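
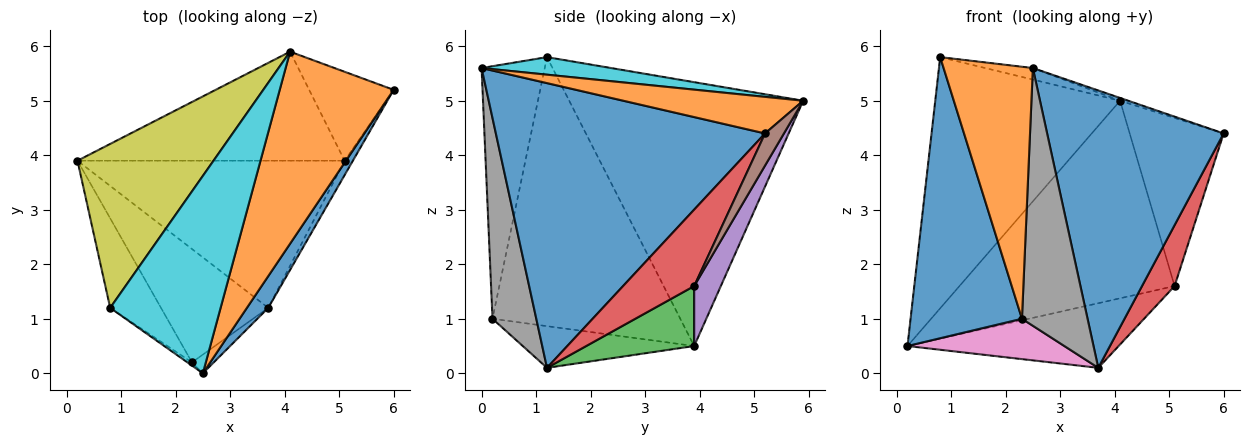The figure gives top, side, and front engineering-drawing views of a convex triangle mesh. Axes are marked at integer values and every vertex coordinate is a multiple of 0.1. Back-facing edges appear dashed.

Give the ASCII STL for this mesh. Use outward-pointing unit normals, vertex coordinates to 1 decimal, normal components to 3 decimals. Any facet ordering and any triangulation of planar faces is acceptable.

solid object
 facet normal 0.835 -0.547 0.063
  outer loop
   vertex 3.7 1.2 0.1
   vertex 6.0 5.2 4.4
   vertex 2.5 0.0 5.6
  endloop
 endfacet
 facet normal 0.306 0.014 0.952
  outer loop
   vertex 4.1 5.9 5.0
   vertex 2.5 0.0 5.6
   vertex 6.0 5.2 4.4
  endloop
 endfacet
 facet normal 0.201 0.394 -0.897
  outer loop
   vertex 5.1 3.9 1.6
   vertex 3.7 1.2 0.1
   vertex 0.2 3.9 0.5
  endloop
 endfacet
 facet normal 0.905 -0.414 -0.098
  outer loop
   vertex 5.1 3.9 1.6
   vertex 6.0 5.2 4.4
   vertex 3.7 1.2 0.1
  endloop
 endfacet
 facet normal 0.108 0.870 -0.480
  outer loop
   vertex 5.1 3.9 1.6
   vertex 0.2 3.9 0.5
   vertex 4.1 5.9 5.0
  endloop
 endfacet
 facet normal 0.175 0.870 -0.460
  outer loop
   vertex 5.1 3.9 1.6
   vertex 4.1 5.9 5.0
   vertex 6.0 5.2 4.4
  endloop
 endfacet
 facet normal -0.344 -0.315 -0.885
  outer loop
   vertex 2.3 0.2 1.0
   vertex 0.2 3.9 0.5
   vertex 3.7 1.2 0.1
  endloop
 endfacet
 facet normal 0.554 -0.830 -0.060
  outer loop
   vertex 2.3 0.2 1.0
   vertex 3.7 1.2 0.1
   vertex 2.5 0.0 5.6
  endloop
 endfacet
 facet normal -0.727 0.575 0.375
  outer loop
   vertex 0.8 1.2 5.8
   vertex 4.1 5.9 5.0
   vertex 0.2 3.9 0.5
  endloop
 endfacet
 facet normal 0.157 0.058 0.986
  outer loop
   vertex 0.8 1.2 5.8
   vertex 2.5 0.0 5.6
   vertex 4.1 5.9 5.0
  endloop
 endfacet
 facet normal -0.849 -0.504 -0.160
  outer loop
   vertex 0.8 1.2 5.8
   vertex 0.2 3.9 0.5
   vertex 2.3 0.2 1.0
  endloop
 endfacet
 facet normal -0.577 -0.816 -0.010
  outer loop
   vertex 0.8 1.2 5.8
   vertex 2.3 0.2 1.0
   vertex 2.5 0.0 5.6
  endloop
 endfacet
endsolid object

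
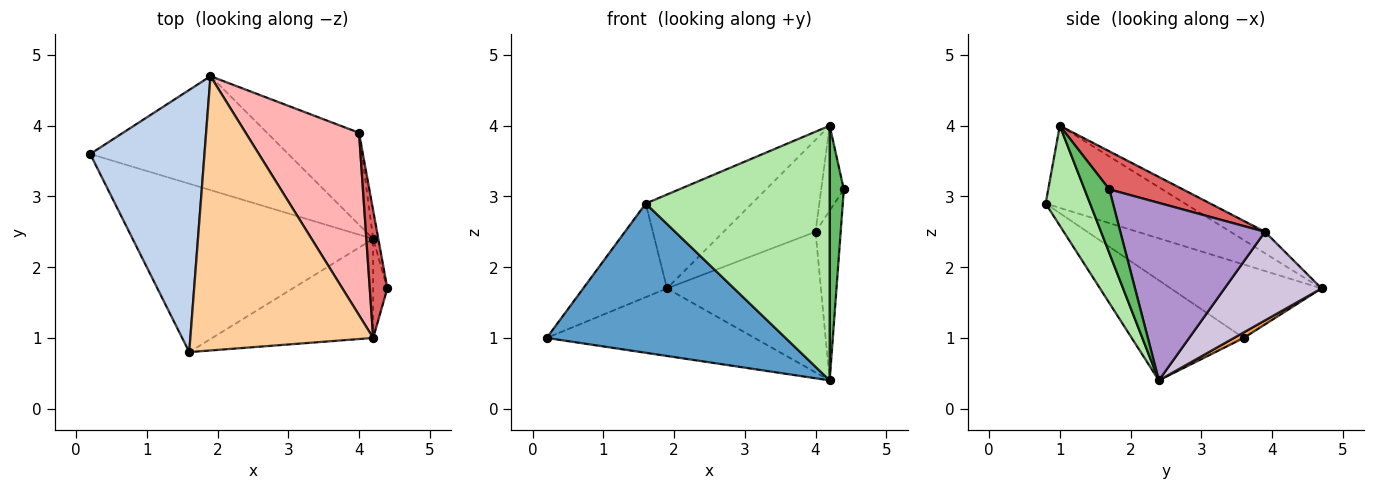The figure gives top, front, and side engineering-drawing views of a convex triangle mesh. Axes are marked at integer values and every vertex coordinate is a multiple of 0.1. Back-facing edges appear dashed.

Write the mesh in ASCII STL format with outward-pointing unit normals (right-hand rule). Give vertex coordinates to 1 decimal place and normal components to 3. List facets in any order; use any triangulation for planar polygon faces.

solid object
 facet normal -0.297 -0.633 -0.714
  outer loop
   vertex 4.2 2.4 0.4
   vertex 1.6 0.8 2.9
   vertex 0.2 3.6 1.0
  endloop
 endfacet
 facet normal -0.518 0.288 0.806
  outer loop
   vertex 1.9 4.7 1.7
   vertex 0.2 3.6 1.0
   vertex 1.6 0.8 2.9
  endloop
 endfacet
 facet normal 0.024 0.510 -0.860
  outer loop
   vertex 1.9 4.7 1.7
   vertex 4.2 2.4 0.4
   vertex 0.2 3.6 1.0
  endloop
 endfacet
 facet normal -0.391 0.298 0.871
  outer loop
   vertex 4.2 1.0 4.0
   vertex 1.9 4.7 1.7
   vertex 1.6 0.8 2.9
  endloop
 endfacet
 facet normal 0.853 -0.487 -0.189
  outer loop
   vertex 4.2 1.0 4.0
   vertex 4.2 2.4 0.4
   vertex 4.4 1.7 3.1
  endloop
 endfacet
 facet normal 0.220 -0.909 -0.354
  outer loop
   vertex 4.2 1.0 4.0
   vertex 1.6 0.8 2.9
   vertex 4.2 2.4 0.4
  endloop
 endfacet
 facet normal 0.874 0.269 0.404
  outer loop
   vertex 4.0 3.9 2.5
   vertex 4.2 1.0 4.0
   vertex 4.4 1.7 3.1
  endloop
 endfacet
 facet normal -0.166 0.444 0.880
  outer loop
   vertex 4.0 3.9 2.5
   vertex 1.9 4.7 1.7
   vertex 4.2 1.0 4.0
  endloop
 endfacet
 facet normal 0.985 0.171 -0.029
  outer loop
   vertex 4.0 3.9 2.5
   vertex 4.4 1.7 3.1
   vertex 4.2 2.4 0.4
  endloop
 endfacet
 facet normal 0.466 0.740 -0.484
  outer loop
   vertex 4.0 3.9 2.5
   vertex 4.2 2.4 0.4
   vertex 1.9 4.7 1.7
  endloop
 endfacet
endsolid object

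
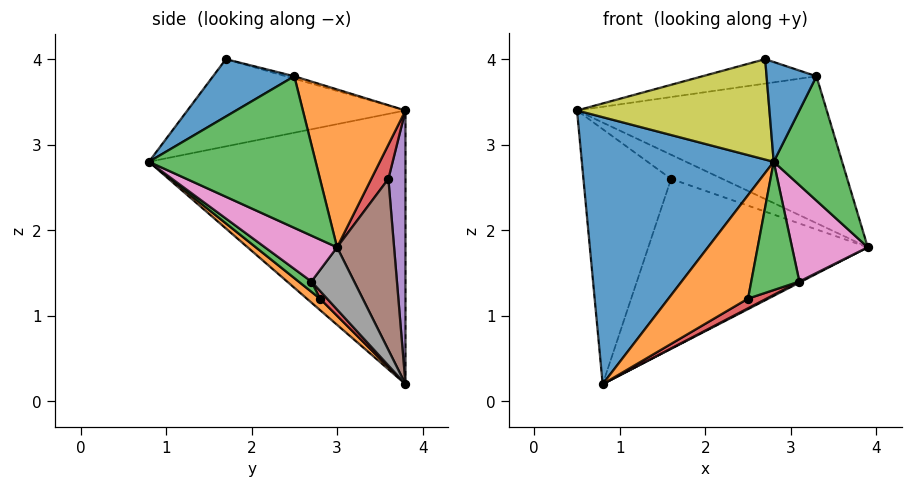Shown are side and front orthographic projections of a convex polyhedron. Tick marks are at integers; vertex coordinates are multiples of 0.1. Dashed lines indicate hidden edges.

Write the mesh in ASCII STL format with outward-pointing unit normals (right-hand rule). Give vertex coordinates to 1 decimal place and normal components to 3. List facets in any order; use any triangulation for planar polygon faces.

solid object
 facet normal -0.799 -0.597 -0.075
  outer loop
   vertex 0.8 3.8 0.2
   vertex 2.8 0.8 2.8
   vertex 0.5 3.8 3.4
  endloop
 endfacet
 facet normal 0.359 0.874 0.326
  outer loop
   vertex 3.3 2.5 3.8
   vertex 3.9 3.0 1.8
   vertex 0.5 3.8 3.4
  endloop
 endfacet
 facet normal 0.910 -0.373 0.180
  outer loop
   vertex 3.3 2.5 3.8
   vertex 2.8 0.8 2.8
   vertex 3.9 3.0 1.8
  endloop
 endfacet
 facet normal 0.310 0.931 0.194
  outer loop
   vertex 1.6 3.6 2.6
   vertex 0.5 3.8 3.4
   vertex 3.9 3.0 1.8
  endloop
 endfacet
 facet normal 0.191 0.981 0.018
  outer loop
   vertex 1.6 3.6 2.6
   vertex 0.8 3.8 0.2
   vertex 0.5 3.8 3.4
  endloop
 endfacet
 facet normal 0.251 0.968 -0.003
  outer loop
   vertex 1.6 3.6 2.6
   vertex 3.9 3.0 1.8
   vertex 0.8 3.8 0.2
  endloop
 endfacet
 facet normal 0.529 -0.556 -0.641
  outer loop
   vertex 3.1 2.7 1.4
   vertex 3.9 3.0 1.8
   vertex 2.8 0.8 2.8
  endloop
 endfacet
 facet normal 0.454 -0.023 -0.891
  outer loop
   vertex 3.1 2.7 1.4
   vertex 0.8 3.8 0.2
   vertex 3.9 3.0 1.8
  endloop
 endfacet
 facet normal -0.688 -0.607 0.398
  outer loop
   vertex 2.7 1.7 4.0
   vertex 0.5 3.8 3.4
   vertex 2.8 0.8 2.8
  endloop
 endfacet
 facet normal -0.019 0.256 0.966
  outer loop
   vertex 2.7 1.7 4.0
   vertex 3.3 2.5 3.8
   vertex 0.5 3.8 3.4
  endloop
 endfacet
 facet normal 0.773 -0.475 0.420
  outer loop
   vertex 2.7 1.7 4.0
   vertex 2.8 0.8 2.8
   vertex 3.3 2.5 3.8
  endloop
 endfacet
 facet normal 0.101 -0.612 -0.784
  outer loop
   vertex 2.5 2.8 1.2
   vertex 2.8 0.8 2.8
   vertex 0.8 3.8 0.2
  endloop
 endfacet
 facet normal 0.160 -0.602 -0.782
  outer loop
   vertex 2.5 2.8 1.2
   vertex 3.1 2.7 1.4
   vertex 2.8 0.8 2.8
  endloop
 endfacet
 facet normal 0.195 -0.507 -0.839
  outer loop
   vertex 2.5 2.8 1.2
   vertex 0.8 3.8 0.2
   vertex 3.1 2.7 1.4
  endloop
 endfacet
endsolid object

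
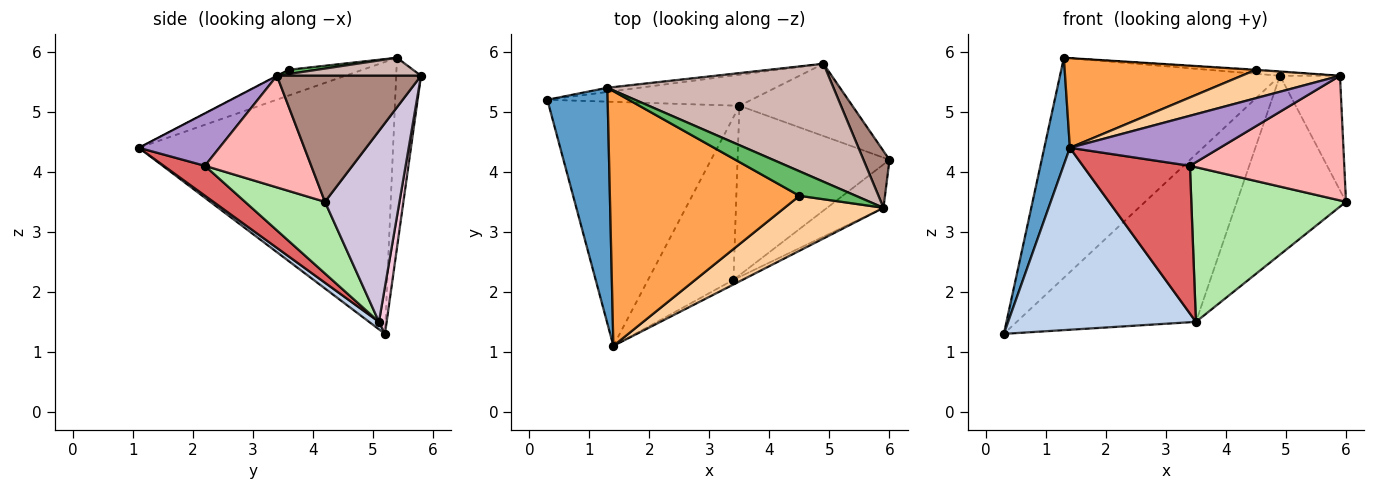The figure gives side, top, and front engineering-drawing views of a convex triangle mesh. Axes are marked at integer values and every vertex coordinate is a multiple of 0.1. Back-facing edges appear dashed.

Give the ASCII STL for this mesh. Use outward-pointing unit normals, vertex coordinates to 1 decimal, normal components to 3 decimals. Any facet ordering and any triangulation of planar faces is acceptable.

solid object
 facet normal -0.972 -0.098 0.215
  outer loop
   vertex 1.3 5.4 5.9
   vertex 0.3 5.2 1.3
   vertex 1.4 1.1 4.4
  endloop
 endfacet
 facet normal 0.031 -0.597 -0.801
  outer loop
   vertex 3.5 5.1 1.5
   vertex 1.4 1.1 4.4
   vertex 0.3 5.2 1.3
  endloop
 endfacet
 facet normal -0.127 -0.329 0.936
  outer loop
   vertex 4.5 3.6 5.7
   vertex 1.3 5.4 5.9
   vertex 1.4 1.1 4.4
  endloop
 endfacet
 facet normal -0.002 -0.459 0.888
  outer loop
   vertex 4.5 3.6 5.7
   vertex 1.4 1.1 4.4
   vertex 5.9 3.4 5.6
  endloop
 endfacet
 facet normal 0.074 0.021 0.997
  outer loop
   vertex 4.5 3.6 5.7
   vertex 5.9 3.4 5.6
   vertex 1.3 5.4 5.9
  endloop
 endfacet
 facet normal 0.329 -0.637 -0.698
  outer loop
   vertex 3.4 2.2 4.1
   vertex 3.5 5.1 1.5
   vertex 6.0 4.2 3.5
  endloop
 endfacet
 facet normal 0.251 -0.651 -0.717
  outer loop
   vertex 3.4 2.2 4.1
   vertex 1.4 1.1 4.4
   vertex 3.5 5.1 1.5
  endloop
 endfacet
 facet normal 0.545 -0.792 -0.276
  outer loop
   vertex 3.4 2.2 4.1
   vertex 6.0 4.2 3.5
   vertex 5.9 3.4 5.6
  endloop
 endfacet
 facet normal 0.471 -0.878 -0.082
  outer loop
   vertex 3.4 2.2 4.1
   vertex 5.9 3.4 5.6
   vertex 1.4 1.1 4.4
  endloop
 endfacet
 facet normal 0.535 0.783 -0.316
  outer loop
   vertex 4.9 5.8 5.6
   vertex 6.0 4.2 3.5
   vertex 3.5 5.1 1.5
  endloop
 endfacet
 facet normal 0.907 0.378 0.187
  outer loop
   vertex 4.9 5.8 5.6
   vertex 5.9 3.4 5.6
   vertex 6.0 4.2 3.5
  endloop
 endfacet
 facet normal 0.079 0.033 0.996
  outer loop
   vertex 4.9 5.8 5.6
   vertex 1.3 5.4 5.9
   vertex 5.9 3.4 5.6
  endloop
 endfacet
 facet normal -0.112 0.994 -0.019
  outer loop
   vertex 4.9 5.8 5.6
   vertex 0.3 5.2 1.3
   vertex 1.3 5.4 5.9
  endloop
 endfacet
 facet normal 0.042 0.982 -0.182
  outer loop
   vertex 4.9 5.8 5.6
   vertex 3.5 5.1 1.5
   vertex 0.3 5.2 1.3
  endloop
 endfacet
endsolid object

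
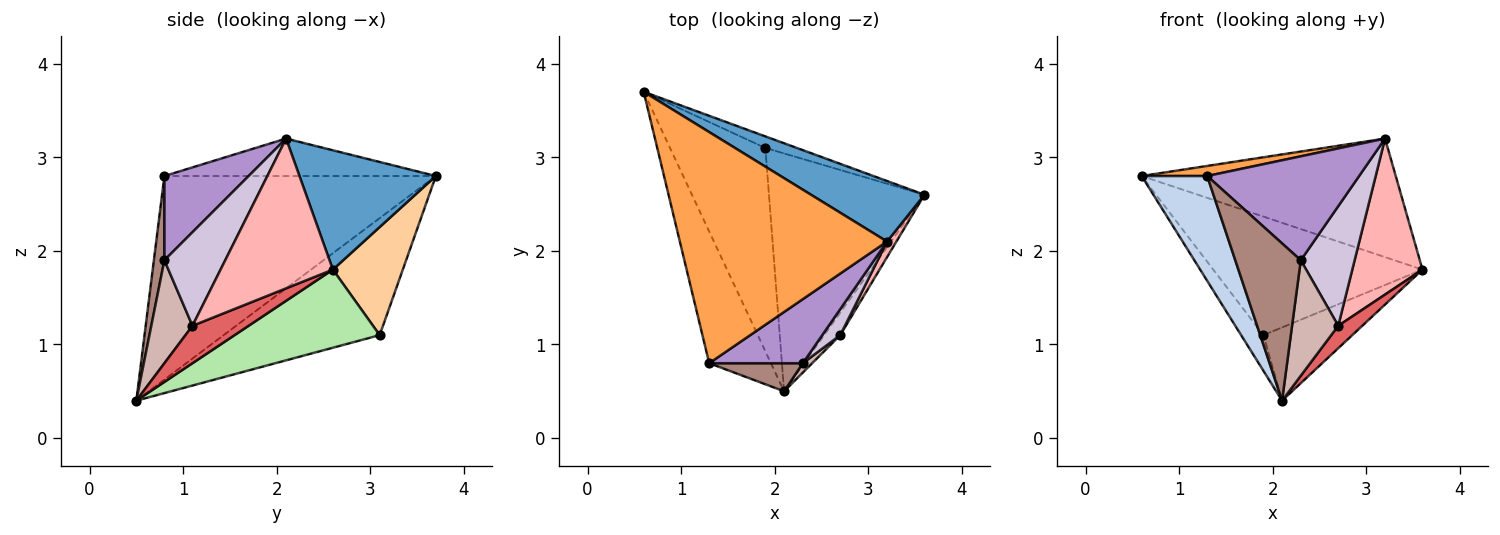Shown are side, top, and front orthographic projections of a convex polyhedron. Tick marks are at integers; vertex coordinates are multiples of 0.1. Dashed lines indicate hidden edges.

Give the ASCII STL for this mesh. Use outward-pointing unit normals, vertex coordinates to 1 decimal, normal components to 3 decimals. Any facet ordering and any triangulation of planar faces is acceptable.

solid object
 facet normal 0.431 0.804 0.410
  outer loop
   vertex 3.2 2.1 3.2
   vertex 3.6 2.6 1.8
   vertex 0.6 3.7 2.8
  endloop
 endfacet
 facet normal -0.932 -0.225 -0.283
  outer loop
   vertex 1.3 0.8 2.8
   vertex 0.6 3.7 2.8
   vertex 2.1 0.5 0.4
  endloop
 endfacet
 facet normal -0.178 -0.043 0.983
  outer loop
   vertex 1.3 0.8 2.8
   vertex 3.2 2.1 3.2
   vertex 0.6 3.7 2.8
  endloop
 endfacet
 facet normal 0.316 0.944 -0.092
  outer loop
   vertex 1.9 3.1 1.1
   vertex 0.6 3.7 2.8
   vertex 3.6 2.6 1.8
  endloop
 endfacet
 facet normal -0.770 0.110 -0.628
  outer loop
   vertex 1.9 3.1 1.1
   vertex 2.1 0.5 0.4
   vertex 0.6 3.7 2.8
  endloop
 endfacet
 facet normal 0.433 0.265 -0.862
  outer loop
   vertex 1.9 3.1 1.1
   vertex 3.6 2.6 1.8
   vertex 2.1 0.5 0.4
  endloop
 endfacet
 facet normal 0.855 -0.367 -0.367
  outer loop
   vertex 2.7 1.1 1.2
   vertex 2.1 0.5 0.4
   vertex 3.6 2.6 1.8
  endloop
 endfacet
 facet normal 0.847 -0.529 0.053
  outer loop
   vertex 2.7 1.1 1.2
   vertex 3.6 2.6 1.8
   vertex 3.2 2.1 3.2
  endloop
 endfacet
 facet normal 0.427 -0.770 0.474
  outer loop
   vertex 2.3 0.8 1.9
   vertex 3.2 2.1 3.2
   vertex 1.3 0.8 2.8
  endloop
 endfacet
 facet normal 0.741 -0.656 0.143
  outer loop
   vertex 2.3 0.8 1.9
   vertex 2.7 1.1 1.2
   vertex 3.2 2.1 3.2
  endloop
 endfacet
 facet normal 0.156 -0.972 0.174
  outer loop
   vertex 2.3 0.8 1.9
   vertex 1.3 0.8 2.8
   vertex 2.1 0.5 0.4
  endloop
 endfacet
 facet normal 0.664 -0.745 0.060
  outer loop
   vertex 2.3 0.8 1.9
   vertex 2.1 0.5 0.4
   vertex 2.7 1.1 1.2
  endloop
 endfacet
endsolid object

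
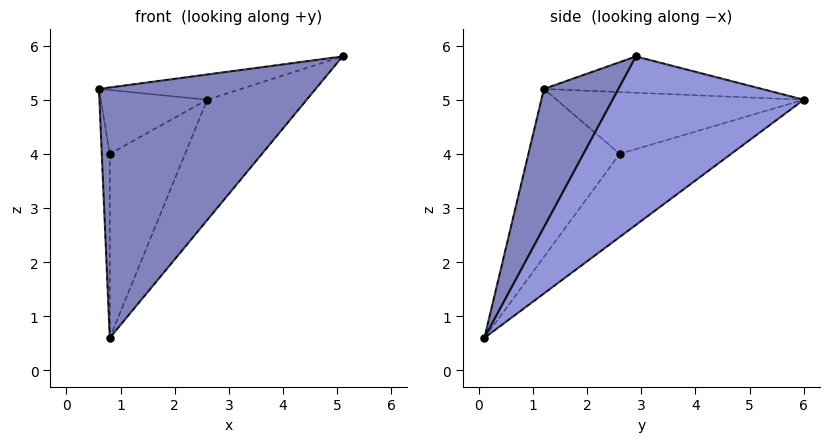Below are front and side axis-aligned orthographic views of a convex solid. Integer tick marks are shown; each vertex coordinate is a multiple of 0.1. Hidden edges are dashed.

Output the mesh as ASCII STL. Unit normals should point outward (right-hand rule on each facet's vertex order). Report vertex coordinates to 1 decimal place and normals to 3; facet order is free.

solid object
 facet normal -0.173 0.113 0.978
  outer loop
   vertex 2.6 6.0 5.0
   vertex 0.6 1.2 5.2
   vertex 5.1 2.9 5.8
  endloop
 endfacet
 facet normal 0.316 -0.919 0.234
  outer loop
   vertex 0.8 0.1 0.6
   vertex 5.1 2.9 5.8
   vertex 0.6 1.2 5.2
  endloop
 endfacet
 facet normal 0.633 0.330 -0.701
  outer loop
   vertex 0.8 0.1 0.6
   vertex 2.6 6.0 5.0
   vertex 5.1 2.9 5.8
  endloop
 endfacet
 facet normal -0.878 0.378 0.295
  outer loop
   vertex 0.8 2.6 4.0
   vertex 0.6 1.2 5.2
   vertex 2.6 6.0 5.0
  endloop
 endfacet
 facet normal -0.994 0.087 -0.064
  outer loop
   vertex 0.8 2.6 4.0
   vertex 0.8 0.1 0.6
   vertex 0.6 1.2 5.2
  endloop
 endfacet
 facet normal -0.766 0.518 -0.381
  outer loop
   vertex 0.8 2.6 4.0
   vertex 2.6 6.0 5.0
   vertex 0.8 0.1 0.6
  endloop
 endfacet
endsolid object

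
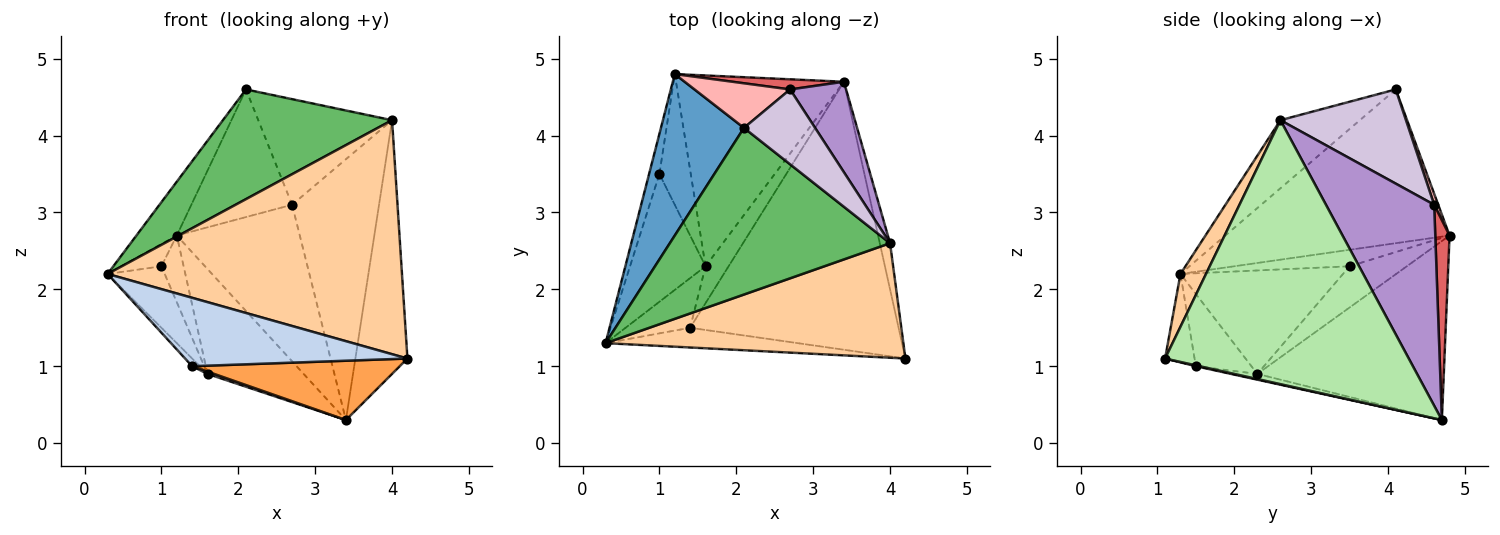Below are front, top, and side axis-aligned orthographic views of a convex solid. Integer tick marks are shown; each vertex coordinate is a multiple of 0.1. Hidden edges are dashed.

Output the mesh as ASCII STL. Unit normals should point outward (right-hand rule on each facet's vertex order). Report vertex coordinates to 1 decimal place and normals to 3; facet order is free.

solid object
 facet normal -0.869 0.156 0.469
  outer loop
   vertex 1.2 4.8 2.7
   vertex 0.3 1.3 2.2
   vertex 2.1 4.1 4.6
  endloop
 endfacet
 facet normal -0.126 -0.953 -0.275
  outer loop
   vertex 1.4 1.5 1.0
   vertex 4.2 1.1 1.1
   vertex 0.3 1.3 2.2
  endloop
 endfacet
 facet normal 0.004 -0.216 -0.976
  outer loop
   vertex 1.4 1.5 1.0
   vertex 3.4 4.7 0.3
   vertex 4.2 1.1 1.1
  endloop
 endfacet
 facet normal 0.078 -0.895 0.438
  outer loop
   vertex 4.0 2.6 4.2
   vertex 0.3 1.3 2.2
   vertex 4.2 1.1 1.1
  endloop
 endfacet
 facet normal -0.250 -0.532 0.809
  outer loop
   vertex 4.0 2.6 4.2
   vertex 2.1 4.1 4.6
   vertex 0.3 1.3 2.2
  endloop
 endfacet
 facet normal 0.977 0.209 -0.038
  outer loop
   vertex 4.0 2.6 4.2
   vertex 4.2 1.1 1.1
   vertex 3.4 4.7 0.3
  endloop
 endfacet
 facet normal 0.115 0.991 0.064
  outer loop
   vertex 2.7 4.6 3.1
   vertex 3.4 4.7 0.3
   vertex 1.2 4.8 2.7
  endloop
 endfacet
 facet normal 0.038 0.943 0.330
  outer loop
   vertex 2.7 4.6 3.1
   vertex 1.2 4.8 2.7
   vertex 2.1 4.1 4.6
  endloop
 endfacet
 facet normal 0.762 0.612 0.212
  outer loop
   vertex 2.7 4.6 3.1
   vertex 4.0 2.6 4.2
   vertex 3.4 4.7 0.3
  endloop
 endfacet
 facet normal 0.608 0.648 0.459
  outer loop
   vertex 2.7 4.6 3.1
   vertex 2.1 4.1 4.6
   vertex 4.0 2.6 4.2
  endloop
 endfacet
 facet normal -0.683 0.352 -0.640
  outer loop
   vertex 1.6 2.3 0.9
   vertex 1.2 4.8 2.7
   vertex 3.4 4.7 0.3
  endloop
 endfacet
 facet normal -0.242 -0.061 -0.968
  outer loop
   vertex 1.6 2.3 0.9
   vertex 3.4 4.7 0.3
   vertex 1.4 1.5 1.0
  endloop
 endfacet
 facet normal -0.742 0.103 -0.663
  outer loop
   vertex 1.6 2.3 0.9
   vertex 1.4 1.5 1.0
   vertex 0.3 1.3 2.2
  endloop
 endfacet
 facet normal -0.813 0.282 -0.509
  outer loop
   vertex 1.0 3.5 2.3
   vertex 0.3 1.3 2.2
   vertex 1.2 4.8 2.7
  endloop
 endfacet
 facet normal -0.777 0.273 -0.567
  outer loop
   vertex 1.0 3.5 2.3
   vertex 1.6 2.3 0.9
   vertex 0.3 1.3 2.2
  endloop
 endfacet
 facet normal -0.760 0.295 -0.579
  outer loop
   vertex 1.0 3.5 2.3
   vertex 1.2 4.8 2.7
   vertex 1.6 2.3 0.9
  endloop
 endfacet
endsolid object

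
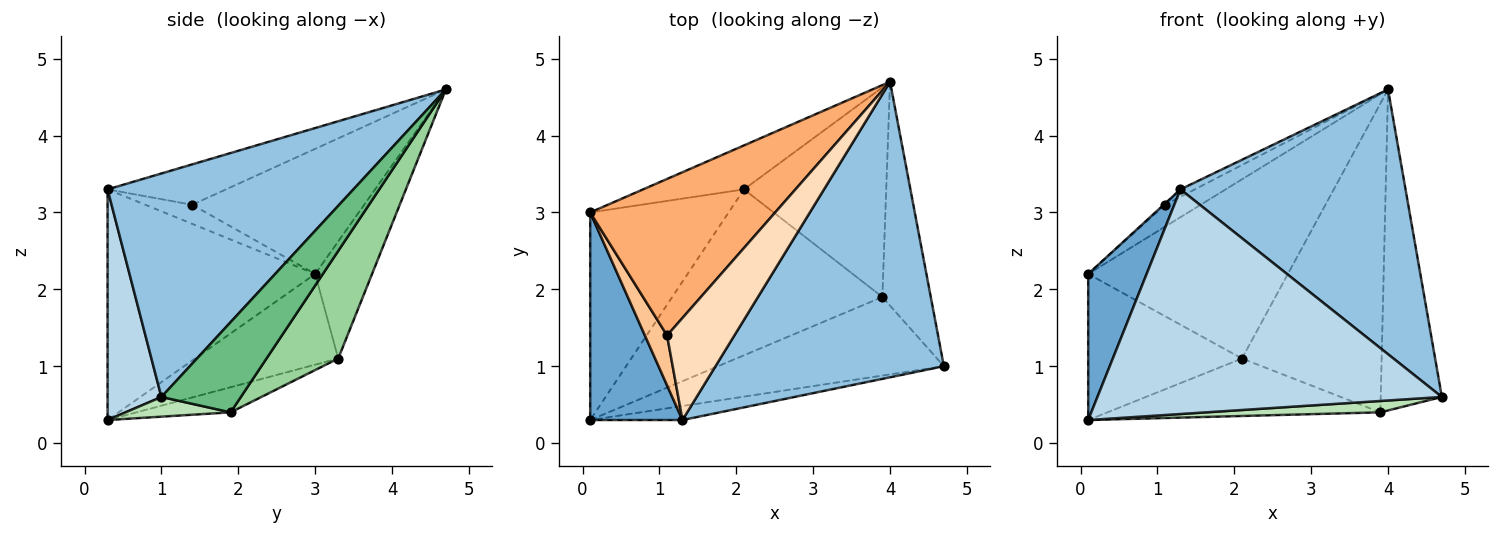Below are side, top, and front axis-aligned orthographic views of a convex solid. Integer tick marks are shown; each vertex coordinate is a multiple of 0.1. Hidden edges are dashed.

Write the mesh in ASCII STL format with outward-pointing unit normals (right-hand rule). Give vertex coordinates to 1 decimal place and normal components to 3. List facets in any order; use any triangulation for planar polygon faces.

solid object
 facet normal -0.898 -0.253 0.359
  outer loop
   vertex 1.3 0.3 3.3
   vertex 0.1 3.0 2.2
   vertex 0.1 0.3 0.3
  endloop
 endfacet
 facet normal 0.589 -0.539 0.602
  outer loop
   vertex 1.3 0.3 3.3
   vertex 4.7 1.0 0.6
   vertex 4.0 4.7 4.6
  endloop
 endfacet
 facet normal 0.154 -0.986 -0.062
  outer loop
   vertex 1.3 0.3 3.3
   vertex 0.1 0.3 0.3
   vertex 4.7 1.0 0.6
  endloop
 endfacet
 facet normal -0.267 0.936 -0.230
  outer loop
   vertex 2.1 3.3 1.1
   vertex 0.1 3.0 2.2
   vertex 4.0 4.7 4.6
  endloop
 endfacet
 facet normal -0.472 0.507 -0.721
  outer loop
   vertex 2.1 3.3 1.1
   vertex 0.1 0.3 0.3
   vertex 0.1 3.0 2.2
  endloop
 endfacet
 facet normal -0.557 0.115 0.823
  outer loop
   vertex 1.1 1.4 3.1
   vertex 4.0 4.7 4.6
   vertex 0.1 3.0 2.2
  endloop
 endfacet
 facet normal -0.651 0.019 0.758
  outer loop
   vertex 1.1 1.4 3.1
   vertex 0.1 3.0 2.2
   vertex 1.3 0.3 3.3
  endloop
 endfacet
 facet normal -0.513 0.062 0.856
  outer loop
   vertex 1.1 1.4 3.1
   vertex 1.3 0.3 3.3
   vertex 4.0 4.7 4.6
  endloop
 endfacet
 facet normal 0.729 0.561 -0.391
  outer loop
   vertex 3.9 1.9 0.4
   vertex 4.0 4.7 4.6
   vertex 4.7 1.0 0.6
  endloop
 endfacet
 facet normal 0.391 0.761 -0.517
  outer loop
   vertex 3.9 1.9 0.4
   vertex 2.1 3.3 1.1
   vertex 4.0 4.7 4.6
  endloop
 endfacet
 facet normal 0.086 -0.143 -0.986
  outer loop
   vertex 3.9 1.9 0.4
   vertex 4.7 1.0 0.6
   vertex 0.1 0.3 0.3
  endloop
 endfacet
 facet normal -0.112 0.325 -0.939
  outer loop
   vertex 3.9 1.9 0.4
   vertex 0.1 0.3 0.3
   vertex 2.1 3.3 1.1
  endloop
 endfacet
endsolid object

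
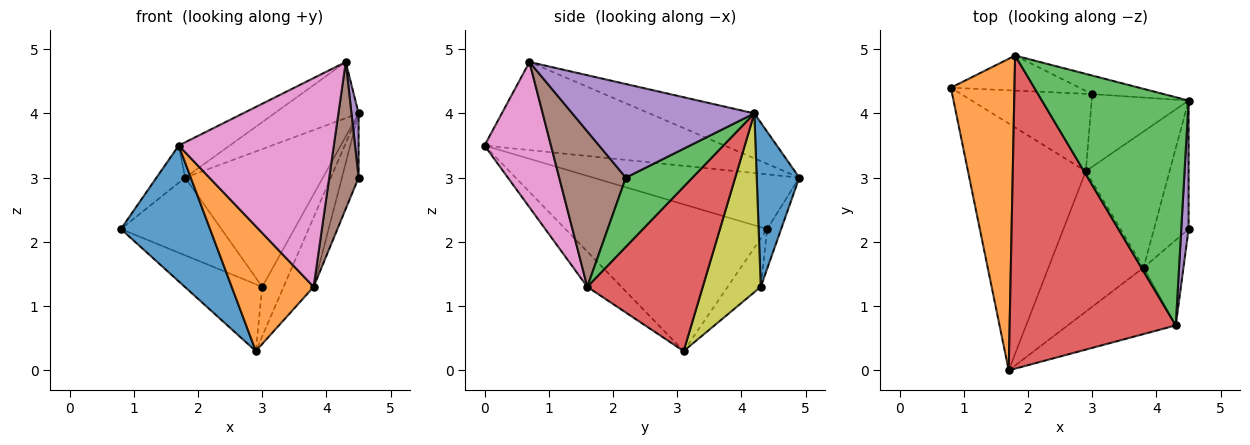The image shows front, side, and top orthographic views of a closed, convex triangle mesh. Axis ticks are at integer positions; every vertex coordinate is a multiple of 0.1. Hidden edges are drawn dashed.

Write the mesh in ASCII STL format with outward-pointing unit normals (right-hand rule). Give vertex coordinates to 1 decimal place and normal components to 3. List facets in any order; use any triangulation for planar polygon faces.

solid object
 facet normal -0.737 -0.326 -0.592
  outer loop
   vertex 2.9 3.1 0.3
   vertex 1.7 0.0 3.5
   vertex 0.8 4.4 2.2
  endloop
 endfacet
 facet normal -0.267 -0.640 -0.720
  outer loop
   vertex 3.8 1.6 1.3
   vertex 1.7 0.0 3.5
   vertex 2.9 3.1 0.3
  endloop
 endfacet
 facet normal 0.873 0.218 -0.436
  outer loop
   vertex 3.8 1.6 1.3
   vertex 4.5 4.2 4.0
   vertex 4.5 2.2 3.0
  endloop
 endfacet
 facet normal 0.868 0.226 -0.442
  outer loop
   vertex 3.8 1.6 1.3
   vertex 2.9 3.1 0.3
   vertex 4.5 4.2 4.0
  endloop
 endfacet
 facet normal 0.996 -0.039 0.078
  outer loop
   vertex 4.3 0.7 4.8
   vertex 4.5 2.2 3.0
   vertex 4.5 4.2 4.0
  endloop
 endfacet
 facet normal 0.891 -0.393 -0.228
  outer loop
   vertex 4.3 0.7 4.8
   vertex 3.8 1.6 1.3
   vertex 4.5 2.2 3.0
  endloop
 endfacet
 facet normal 0.378 -0.882 -0.281
  outer loop
   vertex 4.3 0.7 4.8
   vertex 1.7 0.0 3.5
   vertex 3.8 1.6 1.3
  endloop
 endfacet
 facet normal -0.269 0.630 -0.729
  outer loop
   vertex 3.0 4.3 1.3
   vertex 2.9 3.1 0.3
   vertex 0.8 4.4 2.2
  endloop
 endfacet
 facet normal 0.836 0.308 -0.453
  outer loop
   vertex 3.0 4.3 1.3
   vertex 4.5 4.2 4.0
   vertex 2.9 3.1 0.3
  endloop
 endfacet
 facet normal -0.126 0.904 -0.408
  outer loop
   vertex 1.8 4.9 3.0
   vertex 3.0 4.3 1.3
   vertex 0.8 4.4 2.2
  endloop
 endfacet
 facet normal 0.293 0.948 -0.128
  outer loop
   vertex 1.8 4.9 3.0
   vertex 4.5 4.2 4.0
   vertex 3.0 4.3 1.3
  endloop
 endfacet
 facet normal -0.649 0.090 0.755
  outer loop
   vertex 1.8 4.9 3.0
   vertex 0.8 4.4 2.2
   vertex 1.7 0.0 3.5
  endloop
 endfacet
 facet normal -0.285 0.229 0.931
  outer loop
   vertex 1.8 4.9 3.0
   vertex 4.3 0.7 4.8
   vertex 4.5 4.2 4.0
  endloop
 endfacet
 facet normal -0.466 0.099 0.879
  outer loop
   vertex 1.8 4.9 3.0
   vertex 1.7 0.0 3.5
   vertex 4.3 0.7 4.8
  endloop
 endfacet
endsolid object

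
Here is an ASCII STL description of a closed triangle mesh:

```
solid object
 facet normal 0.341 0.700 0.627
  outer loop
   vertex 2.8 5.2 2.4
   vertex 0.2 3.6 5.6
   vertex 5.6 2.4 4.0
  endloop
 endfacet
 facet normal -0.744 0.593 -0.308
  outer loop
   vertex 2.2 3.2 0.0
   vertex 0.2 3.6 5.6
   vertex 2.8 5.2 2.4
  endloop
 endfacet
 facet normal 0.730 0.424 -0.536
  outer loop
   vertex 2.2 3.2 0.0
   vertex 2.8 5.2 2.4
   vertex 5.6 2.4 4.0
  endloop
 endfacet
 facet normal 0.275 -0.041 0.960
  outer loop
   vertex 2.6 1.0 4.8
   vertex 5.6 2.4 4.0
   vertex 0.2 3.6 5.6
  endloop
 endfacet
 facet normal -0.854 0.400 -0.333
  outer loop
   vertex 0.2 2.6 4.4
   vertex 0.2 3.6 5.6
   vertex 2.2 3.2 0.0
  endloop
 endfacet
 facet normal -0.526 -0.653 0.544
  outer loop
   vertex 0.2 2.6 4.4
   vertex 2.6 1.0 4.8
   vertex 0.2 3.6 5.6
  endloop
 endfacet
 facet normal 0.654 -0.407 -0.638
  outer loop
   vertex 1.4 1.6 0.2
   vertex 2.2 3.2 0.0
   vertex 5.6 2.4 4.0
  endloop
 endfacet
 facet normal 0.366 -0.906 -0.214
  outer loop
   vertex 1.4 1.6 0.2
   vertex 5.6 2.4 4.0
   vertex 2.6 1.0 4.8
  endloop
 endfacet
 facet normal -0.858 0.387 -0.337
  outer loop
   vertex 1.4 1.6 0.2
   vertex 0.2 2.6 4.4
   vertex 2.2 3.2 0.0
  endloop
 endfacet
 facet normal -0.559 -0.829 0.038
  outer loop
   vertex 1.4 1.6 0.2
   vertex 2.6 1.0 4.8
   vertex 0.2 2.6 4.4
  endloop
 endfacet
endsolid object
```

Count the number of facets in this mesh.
10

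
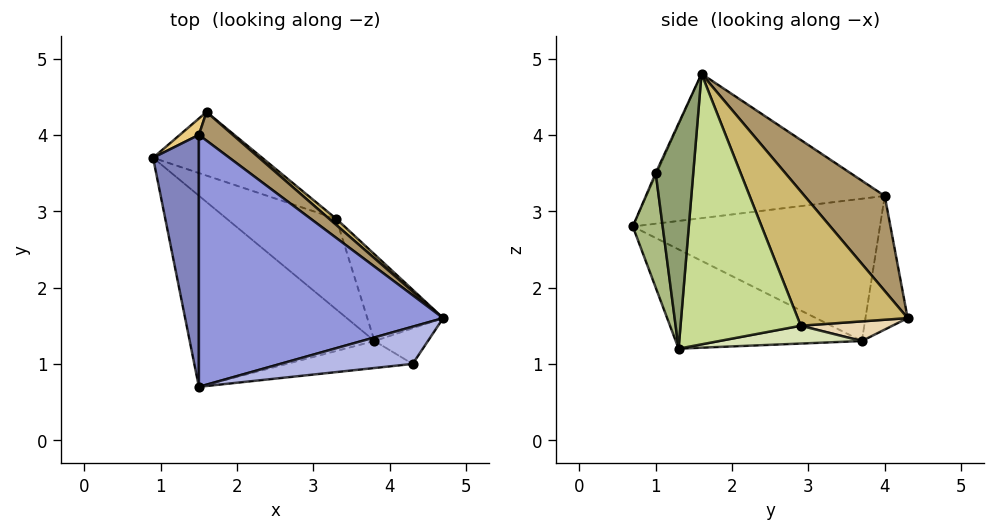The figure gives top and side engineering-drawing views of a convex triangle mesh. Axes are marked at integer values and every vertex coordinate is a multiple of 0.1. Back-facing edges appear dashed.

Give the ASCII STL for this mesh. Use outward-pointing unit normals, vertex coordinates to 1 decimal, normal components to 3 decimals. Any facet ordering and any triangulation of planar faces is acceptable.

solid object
 facet normal -0.417 -0.472 -0.777
  outer loop
   vertex 3.8 1.3 1.2
   vertex 1.5 0.7 2.8
   vertex 0.9 3.7 1.3
  endloop
 endfacet
 facet normal -0.951 -0.037 0.306
  outer loop
   vertex 1.5 4.0 3.2
   vertex 0.9 3.7 1.3
   vertex 1.5 0.7 2.8
  endloop
 endfacet
 facet normal -0.506 -0.104 0.856
  outer loop
   vertex 1.5 4.0 3.2
   vertex 1.5 0.7 2.8
   vertex 4.7 1.6 4.8
  endloop
 endfacet
 facet normal -0.008 -0.907 0.421
  outer loop
   vertex 4.3 1.0 3.5
   vertex 4.7 1.6 4.8
   vertex 1.5 0.7 2.8
  endloop
 endfacet
 facet normal 0.962 -0.147 -0.228
  outer loop
   vertex 4.3 1.0 3.5
   vertex 3.8 1.3 1.2
   vertex 4.7 1.6 4.8
  endloop
 endfacet
 facet normal 0.144 -0.977 -0.159
  outer loop
   vertex 4.3 1.0 3.5
   vertex 1.5 0.7 2.8
   vertex 3.8 1.3 1.2
  endloop
 endfacet
 facet normal 0.908 0.332 -0.255
  outer loop
   vertex 3.3 2.9 1.5
   vertex 4.7 1.6 4.8
   vertex 3.8 1.3 1.2
  endloop
 endfacet
 facet normal 0.156 0.229 -0.961
  outer loop
   vertex 3.3 2.9 1.5
   vertex 3.8 1.3 1.2
   vertex 0.9 3.7 1.3
  endloop
 endfacet
 facet normal 0.527 0.829 0.188
  outer loop
   vertex 1.6 4.3 1.6
   vertex 1.5 4.0 3.2
   vertex 4.7 1.6 4.8
  endloop
 endfacet
 facet normal 0.637 0.771 0.034
  outer loop
   vertex 1.6 4.3 1.6
   vertex 4.7 1.6 4.8
   vertex 3.3 2.9 1.5
  endloop
 endfacet
 facet normal -0.671 0.735 0.096
  outer loop
   vertex 1.6 4.3 1.6
   vertex 0.9 3.7 1.3
   vertex 1.5 4.0 3.2
  endloop
 endfacet
 facet normal 0.170 0.274 -0.946
  outer loop
   vertex 1.6 4.3 1.6
   vertex 3.3 2.9 1.5
   vertex 0.9 3.7 1.3
  endloop
 endfacet
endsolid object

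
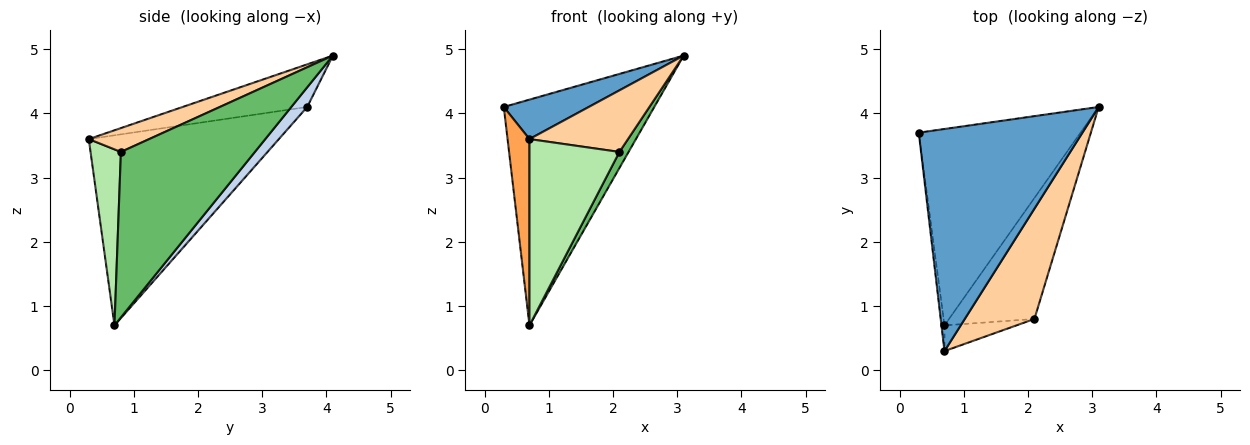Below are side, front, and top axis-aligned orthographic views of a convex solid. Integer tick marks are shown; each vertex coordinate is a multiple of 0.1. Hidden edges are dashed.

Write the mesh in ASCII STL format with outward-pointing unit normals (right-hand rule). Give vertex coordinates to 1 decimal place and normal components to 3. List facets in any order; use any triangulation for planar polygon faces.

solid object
 facet normal -0.248 -0.169 0.954
  outer loop
   vertex 0.7 0.3 3.6
   vertex 3.1 4.1 4.9
   vertex 0.3 3.7 4.1
  endloop
 endfacet
 facet normal 0.079 0.752 -0.654
  outer loop
   vertex 0.7 0.7 0.7
   vertex 0.3 3.7 4.1
   vertex 3.1 4.1 4.9
  endloop
 endfacet
 facet normal -0.993 -0.115 -0.016
  outer loop
   vertex 0.7 0.7 0.7
   vertex 0.7 0.3 3.6
   vertex 0.3 3.7 4.1
  endloop
 endfacet
 facet normal 0.286 -0.467 0.837
  outer loop
   vertex 2.1 0.8 3.4
   vertex 3.1 4.1 4.9
   vertex 0.7 0.3 3.6
  endloop
 endfacet
 facet normal 0.887 -0.061 -0.458
  outer loop
   vertex 2.1 0.8 3.4
   vertex 0.7 0.7 0.7
   vertex 3.1 4.1 4.9
  endloop
 endfacet
 facet normal 0.317 -0.940 -0.130
  outer loop
   vertex 2.1 0.8 3.4
   vertex 0.7 0.3 3.6
   vertex 0.7 0.7 0.7
  endloop
 endfacet
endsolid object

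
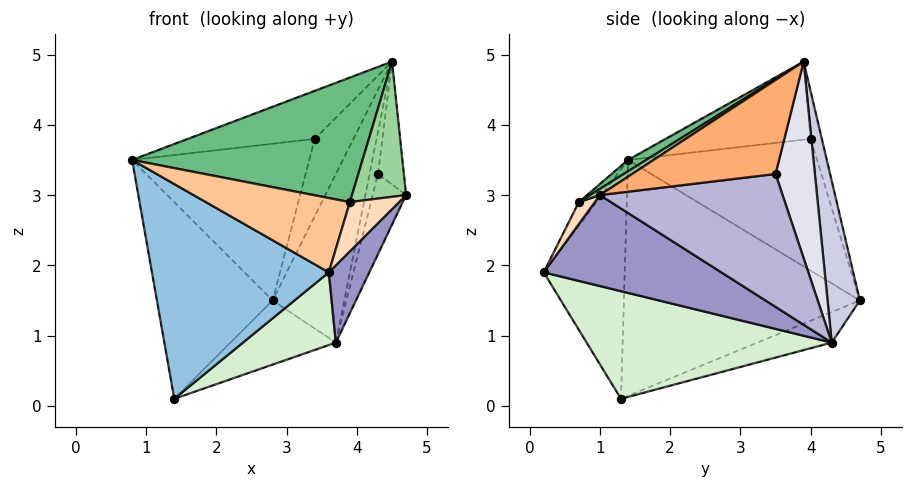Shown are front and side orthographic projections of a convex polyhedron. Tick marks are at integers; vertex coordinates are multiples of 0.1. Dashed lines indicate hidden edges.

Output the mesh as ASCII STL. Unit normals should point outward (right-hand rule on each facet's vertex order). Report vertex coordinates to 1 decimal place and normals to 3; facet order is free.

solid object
 facet normal -0.885 0.434 -0.169
  outer loop
   vertex 1.4 1.3 0.1
   vertex 0.8 1.4 3.5
   vertex 2.8 4.7 1.5
  endloop
 endfacet
 facet normal -0.416 -0.908 -0.047
  outer loop
   vertex 3.6 0.2 1.9
   vertex 0.8 1.4 3.5
   vertex 1.4 1.3 0.1
  endloop
 endfacet
 facet normal -0.678 0.635 0.370
  outer loop
   vertex 3.4 4.0 3.8
   vertex 2.8 4.7 1.5
   vertex 0.8 1.4 3.5
  endloop
 endfacet
 facet normal -0.584 0.511 0.630
  outer loop
   vertex 3.4 4.0 3.8
   vertex 0.8 1.4 3.5
   vertex 4.5 3.9 4.9
  endloop
 endfacet
 facet normal -0.261 0.903 0.343
  outer loop
   vertex 3.4 4.0 3.8
   vertex 4.5 3.9 4.9
   vertex 2.8 4.7 1.5
  endloop
 endfacet
 facet normal 0.971 0.175 -0.165
  outer loop
   vertex 4.3 3.5 3.3
   vertex 4.5 3.9 4.9
   vertex 4.7 1.0 3.0
  endloop
 endfacet
 facet normal -0.107 -0.876 0.470
  outer loop
   vertex 3.9 0.7 2.9
   vertex 0.8 1.4 3.5
   vertex 3.6 0.2 1.9
  endloop
 endfacet
 facet normal 0.288 -0.888 0.358
  outer loop
   vertex 3.9 0.7 2.9
   vertex 3.6 0.2 1.9
   vertex 4.7 1.0 3.0
  endloop
 endfacet
 facet normal 0.042 -0.535 0.844
  outer loop
   vertex 3.9 0.7 2.9
   vertex 4.5 3.9 4.9
   vertex 0.8 1.4 3.5
  endloop
 endfacet
 facet normal 0.098 -0.541 0.836
  outer loop
   vertex 3.9 0.7 2.9
   vertex 4.7 1.0 3.0
   vertex 4.5 3.9 4.9
  endloop
 endfacet
 facet normal -0.333 0.473 -0.815
  outer loop
   vertex 3.7 4.3 0.9
   vertex 1.4 1.3 0.1
   vertex 2.8 4.7 1.5
  endloop
 endfacet
 facet normal 0.554 -0.210 -0.806
  outer loop
   vertex 3.7 4.3 0.9
   vertex 3.6 0.2 1.9
   vertex 1.4 1.3 0.1
  endloop
 endfacet
 facet normal 0.756 -0.172 -0.631
  outer loop
   vertex 3.7 4.3 0.9
   vertex 4.7 1.0 3.0
   vertex 3.6 0.2 1.9
  endloop
 endfacet
 facet normal 0.967 0.177 -0.183
  outer loop
   vertex 3.7 4.3 0.9
   vertex 4.3 3.5 3.3
   vertex 4.7 1.0 3.0
  endloop
 endfacet
 facet normal 0.411 0.912 0.009
  outer loop
   vertex 3.7 4.3 0.9
   vertex 2.8 4.7 1.5
   vertex 4.5 3.9 4.9
  endloop
 endfacet
 facet normal 0.963 0.206 -0.172
  outer loop
   vertex 3.7 4.3 0.9
   vertex 4.5 3.9 4.9
   vertex 4.3 3.5 3.3
  endloop
 endfacet
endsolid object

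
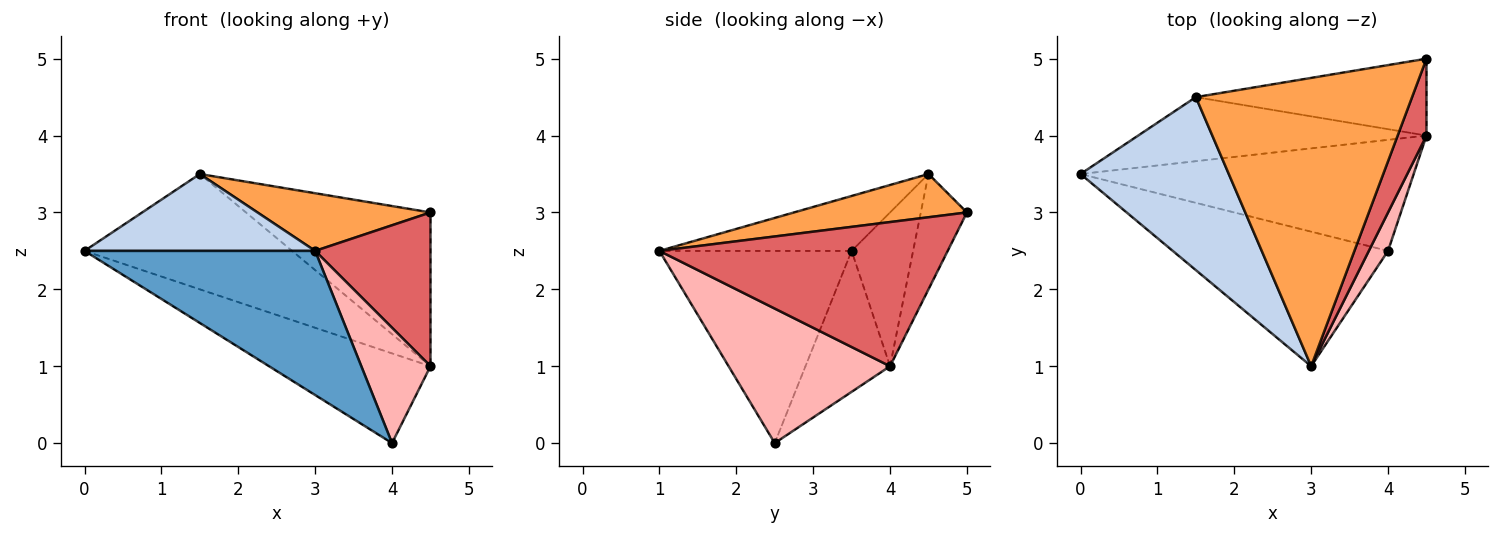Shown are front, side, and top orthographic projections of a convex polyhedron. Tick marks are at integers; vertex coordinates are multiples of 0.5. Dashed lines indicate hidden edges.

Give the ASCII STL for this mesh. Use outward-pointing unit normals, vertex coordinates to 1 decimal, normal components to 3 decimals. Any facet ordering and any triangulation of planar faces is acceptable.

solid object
 facet normal -0.520 -0.624 -0.583
  outer loop
   vertex 4.0 2.5 0.0
   vertex 3.0 1.0 2.5
   vertex 0.0 3.5 2.5
  endloop
 endfacet
 facet normal -0.321 -0.385 0.866
  outer loop
   vertex 1.5 4.5 3.5
   vertex 0.0 3.5 2.5
   vertex 3.0 1.0 2.5
  endloop
 endfacet
 facet normal 0.192 -0.192 0.962
  outer loop
   vertex 1.5 4.5 3.5
   vertex 3.0 1.0 2.5
   vertex 4.5 5.0 3.0
  endloop
 endfacet
 facet normal -0.313 0.597 -0.739
  outer loop
   vertex 4.5 4.0 1.0
   vertex 4.0 2.5 0.0
   vertex 0.0 3.5 2.5
  endloop
 endfacet
 facet normal -0.251 0.846 -0.470
  outer loop
   vertex 4.5 4.0 1.0
   vertex 0.0 3.5 2.5
   vertex 1.5 4.5 3.5
  endloop
 endfacet
 facet normal -0.218 0.873 -0.436
  outer loop
   vertex 4.5 4.0 1.0
   vertex 1.5 4.5 3.5
   vertex 4.5 5.0 3.0
  endloop
 endfacet
 facet normal 0.913 -0.365 0.183
  outer loop
   vertex 4.5 4.0 1.0
   vertex 4.5 5.0 3.0
   vertex 3.0 1.0 2.5
  endloop
 endfacet
 facet normal 0.911 -0.391 0.130
  outer loop
   vertex 4.5 4.0 1.0
   vertex 3.0 1.0 2.5
   vertex 4.0 2.5 0.0
  endloop
 endfacet
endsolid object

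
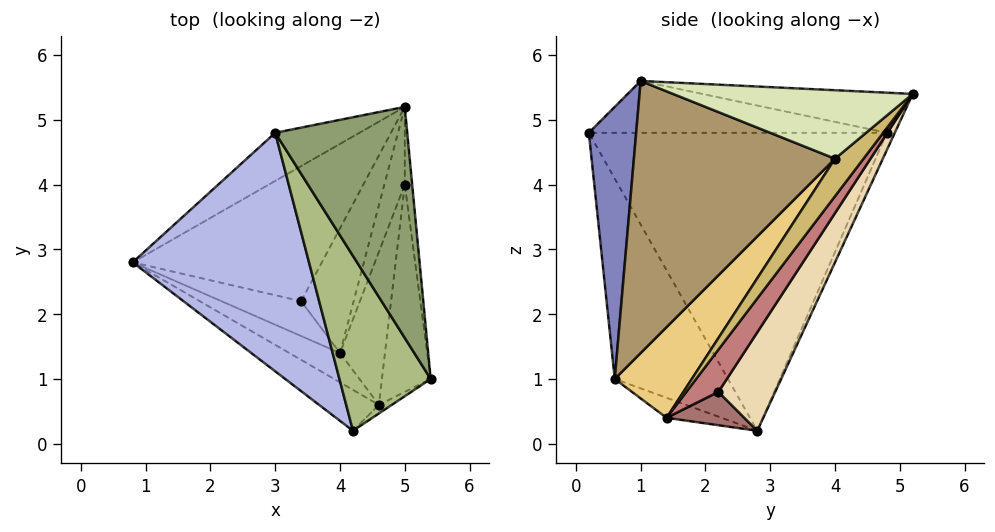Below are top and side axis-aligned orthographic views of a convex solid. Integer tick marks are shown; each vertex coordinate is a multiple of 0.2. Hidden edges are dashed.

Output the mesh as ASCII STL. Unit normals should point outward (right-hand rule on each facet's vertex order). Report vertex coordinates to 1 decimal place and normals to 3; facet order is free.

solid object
 facet normal -0.474 -0.869 -0.141
  outer loop
   vertex 4.6 0.6 1.0
   vertex 4.2 0.2 4.8
   vertex 0.8 2.8 0.2
  endloop
 endfacet
 facet normal 0.567 -0.823 -0.027
  outer loop
   vertex 4.6 0.6 1.0
   vertex 5.4 1.0 5.6
   vertex 4.2 0.2 4.8
  endloop
 endfacet
 facet normal -0.075 0.927 -0.367
  outer loop
   vertex 3.0 4.8 4.8
   vertex 5.0 5.2 5.4
   vertex 0.8 2.8 0.2
  endloop
 endfacet
 facet normal -0.840 -0.219 0.497
  outer loop
   vertex 3.0 4.8 4.8
   vertex 0.8 2.8 0.2
   vertex 4.2 0.2 4.8
  endloop
 endfacet
 facet normal -0.291 0.018 0.957
  outer loop
   vertex 3.0 4.8 4.8
   vertex 5.4 1.0 5.6
   vertex 5.0 5.2 5.4
  endloop
 endfacet
 facet normal -0.490 -0.128 0.862
  outer loop
   vertex 3.0 4.8 4.8
   vertex 4.2 0.2 4.8
   vertex 5.4 1.0 5.6
  endloop
 endfacet
 facet normal -0.263 -0.697 -0.666
  outer loop
   vertex 4.0 1.4 0.4
   vertex 4.6 0.6 1.0
   vertex 0.8 2.8 0.2
  endloop
 endfacet
 facet normal 0.990 0.089 -0.107
  outer loop
   vertex 5.0 4.0 4.4
   vertex 5.0 5.2 5.4
   vertex 5.4 1.0 5.6
  endloop
 endfacet
 facet normal 0.983 0.061 -0.176
  outer loop
   vertex 5.0 4.0 4.4
   vertex 5.4 1.0 5.6
   vertex 4.6 0.6 1.0
  endloop
 endfacet
 facet normal 0.815 0.371 -0.445
  outer loop
   vertex 5.0 4.0 4.4
   vertex 4.0 1.4 0.4
   vertex 5.0 5.2 5.4
  endloop
 endfacet
 facet normal 0.849 0.321 -0.421
  outer loop
   vertex 5.0 4.0 4.4
   vertex 4.6 0.6 1.0
   vertex 4.0 1.4 0.4
  endloop
 endfacet
 facet normal 0.308 0.744 -0.593
  outer loop
   vertex 3.4 2.2 0.8
   vertex 0.8 2.8 0.2
   vertex 5.0 5.2 5.4
  endloop
 endfacet
 facet normal 0.309 0.600 -0.738
  outer loop
   vertex 3.4 2.2 0.8
   vertex 4.0 1.4 0.4
   vertex 0.8 2.8 0.2
  endloop
 endfacet
 facet normal 0.476 0.652 -0.591
  outer loop
   vertex 3.4 2.2 0.8
   vertex 5.0 5.2 5.4
   vertex 4.0 1.4 0.4
  endloop
 endfacet
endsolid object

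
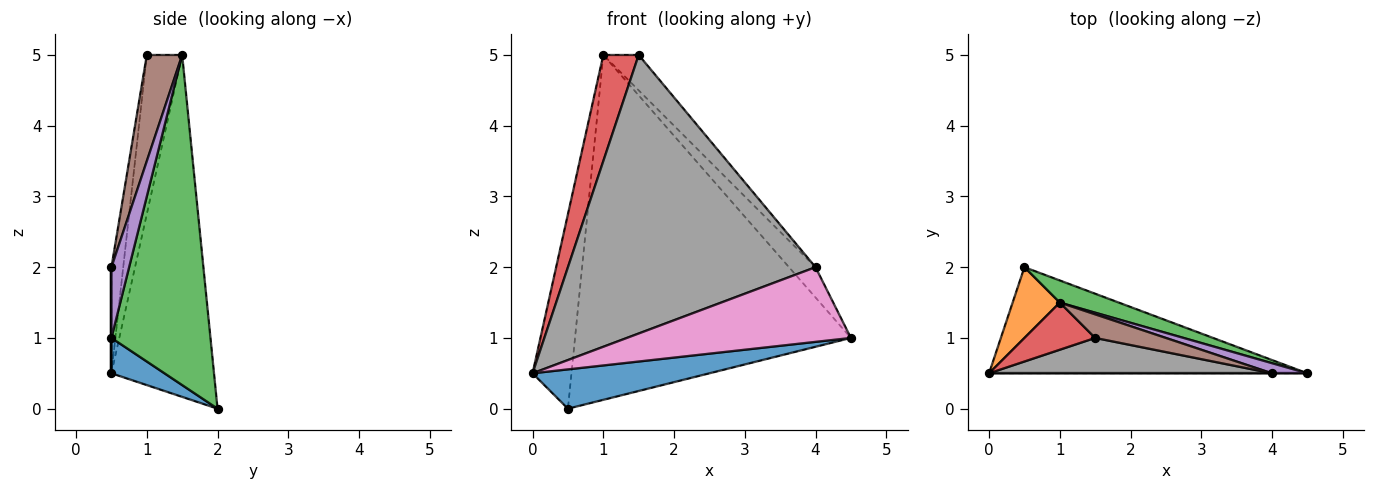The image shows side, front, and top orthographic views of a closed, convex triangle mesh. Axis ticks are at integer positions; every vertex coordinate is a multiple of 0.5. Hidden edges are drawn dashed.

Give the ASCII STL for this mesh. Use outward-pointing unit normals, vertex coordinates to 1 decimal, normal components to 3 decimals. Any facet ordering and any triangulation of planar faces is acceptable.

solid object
 facet normal 0.104 -0.345 -0.933
  outer loop
   vertex 0.5 2.0 0.0
   vertex 4.5 0.5 1.0
   vertex 0.0 0.5 0.5
  endloop
 endfacet
 facet normal -0.927 0.352 0.128
  outer loop
   vertex 1.0 1.5 5.0
   vertex 0.5 2.0 0.0
   vertex 0.0 0.5 0.5
  endloop
 endfacet
 facet normal 0.337 0.939 0.060
  outer loop
   vertex 1.0 1.5 5.0
   vertex 4.5 0.5 1.0
   vertex 0.5 2.0 0.0
  endloop
 endfacet
 facet normal -0.675 -0.675 0.300
  outer loop
   vertex 1.5 1.0 5.0
   vertex 1.0 1.5 5.0
   vertex 0.0 0.5 0.5
  endloop
 endfacet
 facet normal 0.535 0.802 0.267
  outer loop
   vertex 4.0 0.5 2.0
   vertex 4.5 0.5 1.0
   vertex 1.0 1.5 5.0
  endloop
 endfacet
 facet normal 0.640 0.640 0.426
  outer loop
   vertex 4.0 0.5 2.0
   vertex 1.0 1.5 5.0
   vertex 1.5 1.0 5.0
  endloop
 endfacet
 facet normal 0.000 -1.000 0.000
  outer loop
   vertex 4.0 0.5 2.0
   vertex 0.0 0.5 0.5
   vertex 4.5 0.5 1.0
  endloop
 endfacet
 facet normal -0.047 -0.991 0.126
  outer loop
   vertex 4.0 0.5 2.0
   vertex 1.5 1.0 5.0
   vertex 0.0 0.5 0.5
  endloop
 endfacet
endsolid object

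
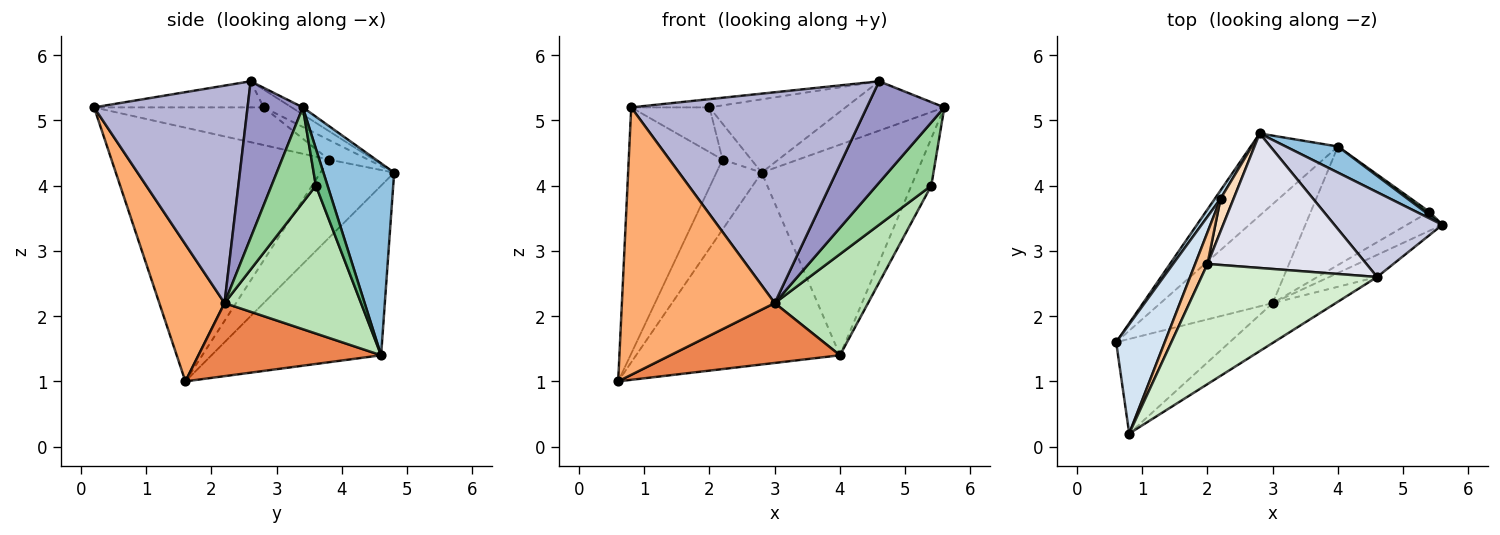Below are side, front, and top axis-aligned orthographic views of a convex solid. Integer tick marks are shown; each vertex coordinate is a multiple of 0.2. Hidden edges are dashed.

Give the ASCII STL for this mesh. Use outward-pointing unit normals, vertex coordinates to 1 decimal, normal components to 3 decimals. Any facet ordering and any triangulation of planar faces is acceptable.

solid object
 facet normal -0.608 0.730 -0.313
  outer loop
   vertex 4.0 4.6 1.4
   vertex 0.6 1.6 1.0
   vertex 2.8 4.8 4.2
  endloop
 endfacet
 facet normal 0.412 0.904 0.112
  outer loop
   vertex 4.0 4.6 1.4
   vertex 2.8 4.8 4.2
   vertex 5.6 3.4 5.2
  endloop
 endfacet
 facet normal -0.850 0.523 0.062
  outer loop
   vertex 2.2 3.8 4.4
   vertex 2.8 4.8 4.2
   vertex 0.6 1.6 1.0
  endloop
 endfacet
 facet normal -0.904 0.390 0.173
  outer loop
   vertex 2.2 3.8 4.4
   vertex 0.6 1.6 1.0
   vertex 0.8 0.2 5.2
  endloop
 endfacet
 facet normal 0.487 -0.452 -0.748
  outer loop
   vertex 3.0 2.2 2.2
   vertex 0.6 1.6 1.0
   vertex 4.0 4.6 1.4
  endloop
 endfacet
 facet normal 0.373 -0.875 -0.309
  outer loop
   vertex 3.0 2.2 2.2
   vertex 0.8 0.2 5.2
   vertex 0.6 1.6 1.0
  endloop
 endfacet
 facet normal -0.870 0.402 0.285
  outer loop
   vertex 2.0 2.8 5.2
   vertex 2.2 3.8 4.4
   vertex 0.8 0.2 5.2
  endloop
 endfacet
 facet normal -0.710 0.521 0.474
  outer loop
   vertex 2.0 2.8 5.2
   vertex 2.8 4.8 4.2
   vertex 2.2 3.8 4.4
  endloop
 endfacet
 facet normal 0.505 0.861 0.059
  outer loop
   vertex 5.4 3.6 4.0
   vertex 4.0 4.6 1.4
   vertex 5.6 3.4 5.2
  endloop
 endfacet
 facet normal 0.613 -0.757 -0.228
  outer loop
   vertex 5.4 3.6 4.0
   vertex 5.6 3.4 5.2
   vertex 3.0 2.2 2.2
  endloop
 endfacet
 facet normal 0.688 -0.471 -0.552
  outer loop
   vertex 5.4 3.6 4.0
   vertex 3.0 2.2 2.2
   vertex 4.0 4.6 1.4
  endloop
 endfacet
 facet normal -0.147 0.068 0.987
  outer loop
   vertex 4.6 2.6 5.6
   vertex 2.0 2.8 5.2
   vertex 0.8 0.2 5.2
  endloop
 endfacet
 facet normal 0.572 -0.802 -0.175
  outer loop
   vertex 4.6 2.6 5.6
   vertex 3.0 2.2 2.2
   vertex 5.6 3.4 5.2
  endloop
 endfacet
 facet normal 0.539 -0.828 -0.156
  outer loop
   vertex 4.6 2.6 5.6
   vertex 0.8 0.2 5.2
   vertex 3.0 2.2 2.2
  endloop
 endfacet
 facet normal -0.057 0.502 0.863
  outer loop
   vertex 4.6 2.6 5.6
   vertex 5.6 3.4 5.2
   vertex 2.8 4.8 4.2
  endloop
 endfacet
 facet normal -0.098 0.476 0.874
  outer loop
   vertex 4.6 2.6 5.6
   vertex 2.8 4.8 4.2
   vertex 2.0 2.8 5.2
  endloop
 endfacet
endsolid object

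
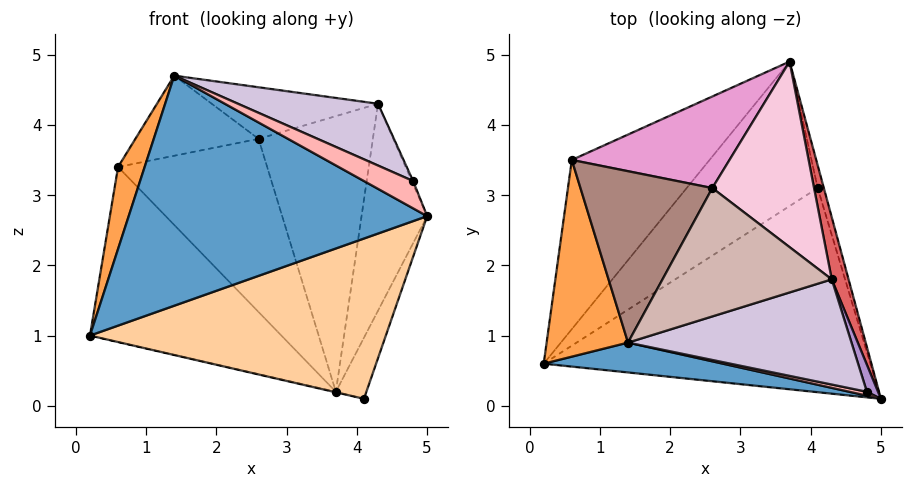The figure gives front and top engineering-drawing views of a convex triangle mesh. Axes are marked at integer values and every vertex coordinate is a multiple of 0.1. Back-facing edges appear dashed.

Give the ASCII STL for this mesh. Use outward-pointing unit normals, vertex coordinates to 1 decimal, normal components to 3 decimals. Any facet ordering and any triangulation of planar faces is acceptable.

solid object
 facet normal -0.147 -0.981 0.127
  outer loop
   vertex 1.4 0.9 4.7
   vertex 0.2 0.6 1.0
   vertex 5.0 0.1 2.7
  endloop
 endfacet
 facet normal -0.722 0.498 -0.481
  outer loop
   vertex 0.6 3.5 3.4
   vertex 3.7 4.9 0.2
   vertex 0.2 0.6 1.0
  endloop
 endfacet
 facet normal -0.940 -0.131 0.315
  outer loop
   vertex 0.6 3.5 3.4
   vertex 0.2 0.6 1.0
   vertex 1.4 0.9 4.7
  endloop
 endfacet
 facet normal 0.210 -0.604 -0.769
  outer loop
   vertex 4.1 3.1 0.1
   vertex 5.0 0.1 2.7
   vertex 0.2 0.6 1.0
  endloop
 endfacet
 facet normal -0.227 0.004 -0.974
  outer loop
   vertex 4.1 3.1 0.1
   vertex 0.2 0.6 1.0
   vertex 3.7 4.9 0.2
  endloop
 endfacet
 facet normal 0.972 0.221 -0.082
  outer loop
   vertex 4.1 3.1 0.1
   vertex 3.7 4.9 0.2
   vertex 5.0 0.1 2.7
  endloop
 endfacet
 facet normal 0.948 0.304 0.091
  outer loop
   vertex 4.3 1.8 4.3
   vertex 5.0 0.1 2.7
   vertex 3.7 4.9 0.2
  endloop
 endfacet
 facet normal -0.140 -0.980 0.140
  outer loop
   vertex 4.8 0.2 3.2
   vertex 1.4 0.9 4.7
   vertex 5.0 0.1 2.7
  endloop
 endfacet
 facet normal 0.930 0.040 0.364
  outer loop
   vertex 4.8 0.2 3.2
   vertex 5.0 0.1 2.7
   vertex 4.3 1.8 4.3
  endloop
 endfacet
 facet normal 0.266 -0.488 0.831
  outer loop
   vertex 4.8 0.2 3.2
   vertex 4.3 1.8 4.3
   vertex 1.4 0.9 4.7
  endloop
 endfacet
 facet normal -0.096 0.421 0.902
  outer loop
   vertex 2.6 3.1 3.8
   vertex 0.6 3.5 3.4
   vertex 1.4 0.9 4.7
  endloop
 endfacet
 facet normal 0.012 0.373 0.928
  outer loop
   vertex 2.6 3.1 3.8
   vertex 1.4 0.9 4.7
   vertex 4.3 1.8 4.3
  endloop
 endfacet
 facet normal 0.083 0.881 0.466
  outer loop
   vertex 2.6 3.1 3.8
   vertex 3.7 4.9 0.2
   vertex 0.6 3.5 3.4
  endloop
 endfacet
 facet normal 0.425 0.751 0.505
  outer loop
   vertex 2.6 3.1 3.8
   vertex 4.3 1.8 4.3
   vertex 3.7 4.9 0.2
  endloop
 endfacet
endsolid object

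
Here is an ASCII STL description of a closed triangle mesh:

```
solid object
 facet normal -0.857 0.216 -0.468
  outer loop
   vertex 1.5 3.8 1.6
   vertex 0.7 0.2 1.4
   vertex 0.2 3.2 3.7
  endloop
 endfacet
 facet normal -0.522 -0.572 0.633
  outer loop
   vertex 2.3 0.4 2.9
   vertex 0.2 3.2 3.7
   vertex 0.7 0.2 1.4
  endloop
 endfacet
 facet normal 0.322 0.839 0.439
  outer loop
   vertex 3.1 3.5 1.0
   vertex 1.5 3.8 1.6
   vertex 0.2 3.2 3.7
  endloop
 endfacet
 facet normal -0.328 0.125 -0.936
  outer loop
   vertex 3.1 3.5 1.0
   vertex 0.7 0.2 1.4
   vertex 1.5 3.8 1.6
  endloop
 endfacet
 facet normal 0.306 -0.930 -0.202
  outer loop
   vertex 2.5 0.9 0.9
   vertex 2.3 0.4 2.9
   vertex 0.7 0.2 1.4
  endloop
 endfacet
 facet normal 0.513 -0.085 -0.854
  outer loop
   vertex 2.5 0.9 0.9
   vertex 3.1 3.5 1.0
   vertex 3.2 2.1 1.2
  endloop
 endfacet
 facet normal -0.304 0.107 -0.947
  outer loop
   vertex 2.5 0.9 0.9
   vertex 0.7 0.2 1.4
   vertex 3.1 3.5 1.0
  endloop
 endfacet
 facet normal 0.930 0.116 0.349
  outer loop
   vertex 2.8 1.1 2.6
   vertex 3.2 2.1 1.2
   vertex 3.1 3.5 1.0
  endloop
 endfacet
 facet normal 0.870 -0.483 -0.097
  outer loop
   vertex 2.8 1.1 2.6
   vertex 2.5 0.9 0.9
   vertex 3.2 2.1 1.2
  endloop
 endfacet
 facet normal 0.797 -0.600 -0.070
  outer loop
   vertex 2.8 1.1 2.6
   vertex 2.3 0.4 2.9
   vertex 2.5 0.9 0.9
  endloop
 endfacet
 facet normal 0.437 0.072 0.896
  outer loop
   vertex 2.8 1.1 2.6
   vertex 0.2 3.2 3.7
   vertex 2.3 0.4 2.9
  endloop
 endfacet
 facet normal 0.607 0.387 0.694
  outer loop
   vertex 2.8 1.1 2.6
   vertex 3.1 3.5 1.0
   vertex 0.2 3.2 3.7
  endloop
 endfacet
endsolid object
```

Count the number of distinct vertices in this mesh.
8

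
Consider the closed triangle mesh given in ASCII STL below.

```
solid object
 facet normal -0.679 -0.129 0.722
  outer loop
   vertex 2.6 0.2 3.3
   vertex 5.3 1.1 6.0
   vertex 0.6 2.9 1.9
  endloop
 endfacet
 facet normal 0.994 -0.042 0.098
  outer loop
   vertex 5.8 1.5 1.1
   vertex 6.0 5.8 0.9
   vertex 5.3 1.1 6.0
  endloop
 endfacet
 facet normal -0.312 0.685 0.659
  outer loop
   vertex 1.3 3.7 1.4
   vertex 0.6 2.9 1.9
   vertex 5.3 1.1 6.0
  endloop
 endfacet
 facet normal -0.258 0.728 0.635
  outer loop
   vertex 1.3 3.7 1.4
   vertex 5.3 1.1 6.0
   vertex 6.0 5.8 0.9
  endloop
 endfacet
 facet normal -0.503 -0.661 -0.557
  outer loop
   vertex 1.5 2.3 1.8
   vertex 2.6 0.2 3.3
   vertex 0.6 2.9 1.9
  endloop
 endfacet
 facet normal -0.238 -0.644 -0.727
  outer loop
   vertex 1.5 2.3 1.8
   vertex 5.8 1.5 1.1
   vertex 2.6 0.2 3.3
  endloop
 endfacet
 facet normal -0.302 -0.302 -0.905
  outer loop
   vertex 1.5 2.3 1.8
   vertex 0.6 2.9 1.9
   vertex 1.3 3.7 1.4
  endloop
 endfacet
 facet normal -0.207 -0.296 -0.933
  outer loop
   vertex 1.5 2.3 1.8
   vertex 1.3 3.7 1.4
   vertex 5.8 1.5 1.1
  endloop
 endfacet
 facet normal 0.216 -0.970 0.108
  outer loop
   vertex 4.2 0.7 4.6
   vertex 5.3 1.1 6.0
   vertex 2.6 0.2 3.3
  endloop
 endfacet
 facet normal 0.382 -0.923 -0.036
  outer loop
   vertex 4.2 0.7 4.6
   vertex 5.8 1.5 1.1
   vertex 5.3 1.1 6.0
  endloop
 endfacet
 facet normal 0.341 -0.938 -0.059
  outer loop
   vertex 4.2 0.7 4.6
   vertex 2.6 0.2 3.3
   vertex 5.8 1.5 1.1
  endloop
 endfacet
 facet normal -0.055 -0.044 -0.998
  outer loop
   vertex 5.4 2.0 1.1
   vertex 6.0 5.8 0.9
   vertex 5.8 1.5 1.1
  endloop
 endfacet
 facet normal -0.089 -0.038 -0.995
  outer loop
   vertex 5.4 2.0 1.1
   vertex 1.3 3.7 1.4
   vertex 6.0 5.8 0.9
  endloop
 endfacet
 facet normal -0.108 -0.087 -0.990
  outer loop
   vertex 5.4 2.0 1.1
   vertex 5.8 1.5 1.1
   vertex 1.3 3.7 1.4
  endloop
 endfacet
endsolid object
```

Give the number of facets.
14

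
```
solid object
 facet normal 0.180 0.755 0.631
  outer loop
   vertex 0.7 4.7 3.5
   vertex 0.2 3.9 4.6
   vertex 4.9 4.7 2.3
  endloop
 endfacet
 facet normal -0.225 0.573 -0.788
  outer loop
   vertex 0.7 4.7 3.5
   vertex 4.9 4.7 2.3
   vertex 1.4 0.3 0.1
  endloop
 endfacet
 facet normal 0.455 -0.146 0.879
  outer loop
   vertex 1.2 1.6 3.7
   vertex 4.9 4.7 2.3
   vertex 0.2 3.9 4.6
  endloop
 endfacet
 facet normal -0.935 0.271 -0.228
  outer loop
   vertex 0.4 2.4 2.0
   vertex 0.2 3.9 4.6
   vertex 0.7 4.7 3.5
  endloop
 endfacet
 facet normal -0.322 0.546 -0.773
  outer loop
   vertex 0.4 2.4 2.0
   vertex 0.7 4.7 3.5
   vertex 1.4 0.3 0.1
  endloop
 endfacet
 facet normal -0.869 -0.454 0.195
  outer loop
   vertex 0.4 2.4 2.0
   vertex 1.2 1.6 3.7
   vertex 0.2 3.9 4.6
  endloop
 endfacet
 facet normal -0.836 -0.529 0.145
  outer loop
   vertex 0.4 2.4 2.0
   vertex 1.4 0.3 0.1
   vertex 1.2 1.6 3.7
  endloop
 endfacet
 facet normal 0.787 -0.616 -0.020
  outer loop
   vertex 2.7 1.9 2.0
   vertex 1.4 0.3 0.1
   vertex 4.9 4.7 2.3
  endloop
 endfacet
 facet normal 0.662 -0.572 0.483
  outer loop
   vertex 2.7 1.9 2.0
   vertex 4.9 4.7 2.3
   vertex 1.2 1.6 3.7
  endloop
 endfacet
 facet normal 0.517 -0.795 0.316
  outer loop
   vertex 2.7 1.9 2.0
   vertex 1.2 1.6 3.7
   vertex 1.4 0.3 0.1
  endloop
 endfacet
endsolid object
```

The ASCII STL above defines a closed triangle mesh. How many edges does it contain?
15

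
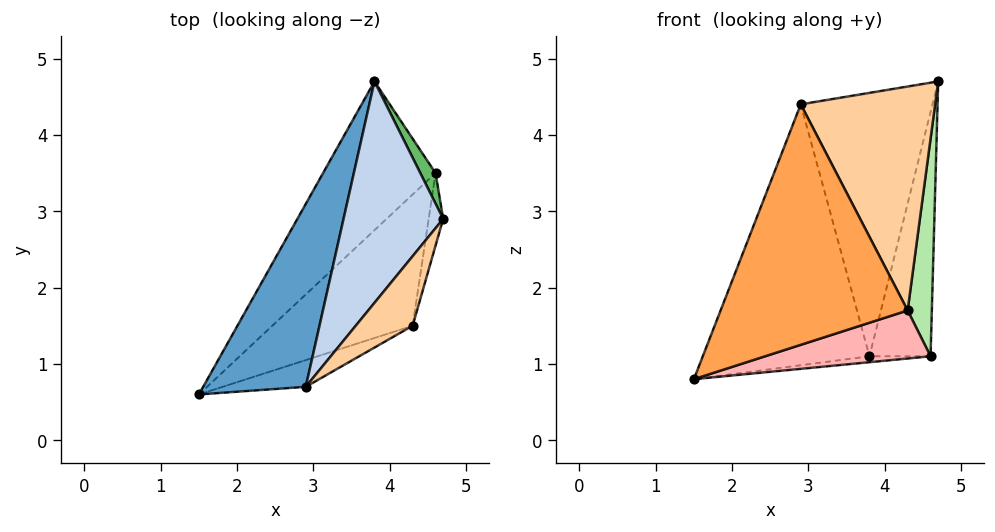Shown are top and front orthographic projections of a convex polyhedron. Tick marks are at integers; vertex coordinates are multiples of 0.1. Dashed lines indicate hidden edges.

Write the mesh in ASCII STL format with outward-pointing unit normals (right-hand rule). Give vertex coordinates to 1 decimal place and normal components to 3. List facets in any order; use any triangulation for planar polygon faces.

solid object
 facet normal -0.838 0.447 0.313
  outer loop
   vertex 2.9 0.7 4.4
   vertex 3.8 4.7 1.1
   vertex 1.5 0.6 0.8
  endloop
 endfacet
 facet normal -0.722 0.530 0.445
  outer loop
   vertex 2.9 0.7 4.4
   vertex 4.7 2.9 4.7
   vertex 3.8 4.7 1.1
  endloop
 endfacet
 facet normal 0.335 -0.937 -0.104
  outer loop
   vertex 4.3 1.5 1.7
   vertex 2.9 0.7 4.4
   vertex 1.5 0.6 0.8
  endloop
 endfacet
 facet normal 0.745 -0.637 0.198
  outer loop
   vertex 4.3 1.5 1.7
   vertex 4.7 2.9 4.7
   vertex 2.9 0.7 4.4
  endloop
 endfacet
 facet normal 0.830 0.553 0.069
  outer loop
   vertex 4.6 3.5 1.1
   vertex 3.8 4.7 1.1
   vertex 4.7 2.9 4.7
  endloop
 endfacet
 facet normal 0.985 -0.164 -0.055
  outer loop
   vertex 4.6 3.5 1.1
   vertex 4.7 2.9 4.7
   vertex 4.3 1.5 1.7
  endloop
 endfacet
 facet normal 0.059 0.040 -0.997
  outer loop
   vertex 4.6 3.5 1.1
   vertex 1.5 0.6 0.8
   vertex 3.8 4.7 1.1
  endloop
 endfacet
 facet normal 0.381 -0.318 -0.868
  outer loop
   vertex 4.6 3.5 1.1
   vertex 4.3 1.5 1.7
   vertex 1.5 0.6 0.8
  endloop
 endfacet
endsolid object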